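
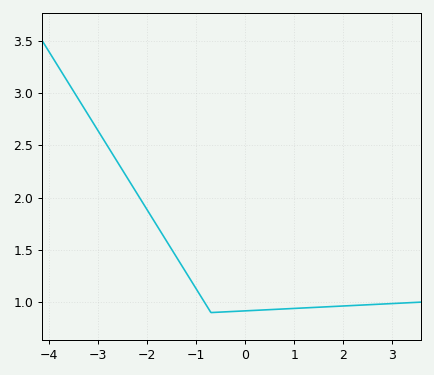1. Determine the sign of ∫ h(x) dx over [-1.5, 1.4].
positive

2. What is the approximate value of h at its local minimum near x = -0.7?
0.9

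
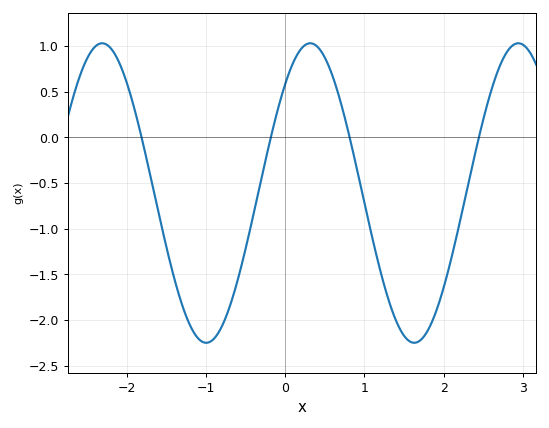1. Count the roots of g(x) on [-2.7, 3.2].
4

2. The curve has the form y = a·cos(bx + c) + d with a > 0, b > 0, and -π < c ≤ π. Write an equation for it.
y = 1.64cos(2.39x - 0.752) - 0.61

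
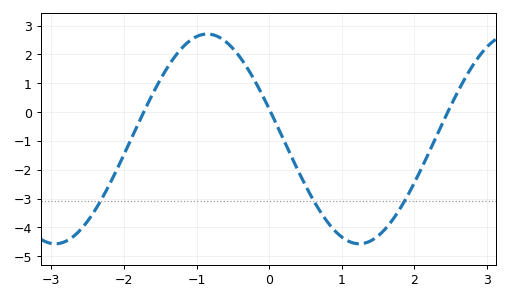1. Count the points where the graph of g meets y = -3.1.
3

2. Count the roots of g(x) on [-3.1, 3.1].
3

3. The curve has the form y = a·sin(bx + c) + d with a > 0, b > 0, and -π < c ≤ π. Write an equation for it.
y = 3.64sin(1.5x + 2.85) - 0.93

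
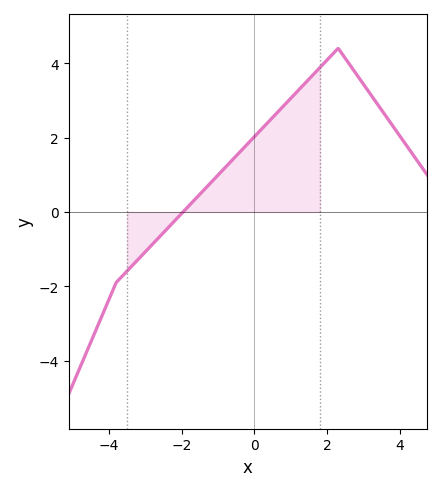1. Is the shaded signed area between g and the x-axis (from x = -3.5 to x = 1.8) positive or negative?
positive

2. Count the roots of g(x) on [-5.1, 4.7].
1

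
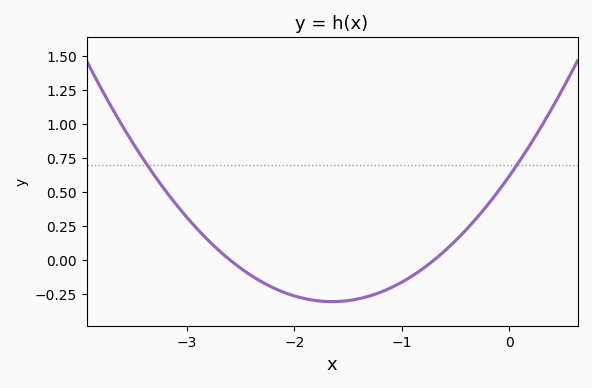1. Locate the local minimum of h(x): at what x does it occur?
-1.65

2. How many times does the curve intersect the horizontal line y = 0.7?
2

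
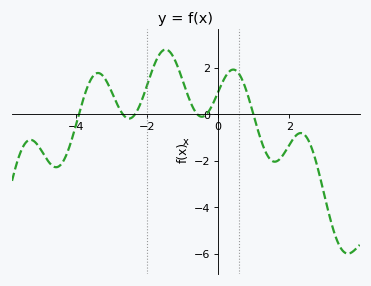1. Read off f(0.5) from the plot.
1.88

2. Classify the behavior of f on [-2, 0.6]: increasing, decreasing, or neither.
neither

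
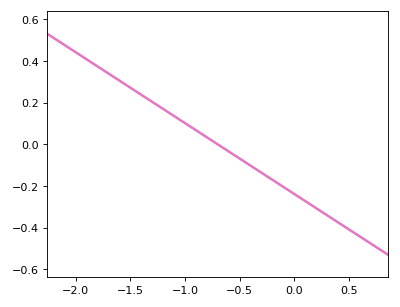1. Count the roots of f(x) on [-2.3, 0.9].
1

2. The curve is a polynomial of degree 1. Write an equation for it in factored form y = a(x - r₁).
y = -0.34(x + 0.7)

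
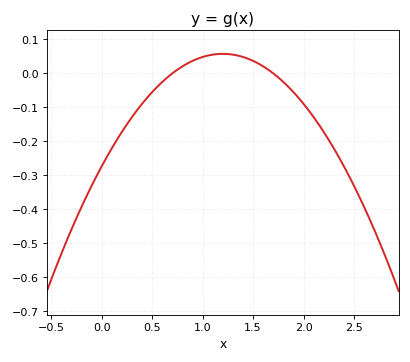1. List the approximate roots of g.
0.7, 1.7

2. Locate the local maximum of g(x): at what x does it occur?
1.2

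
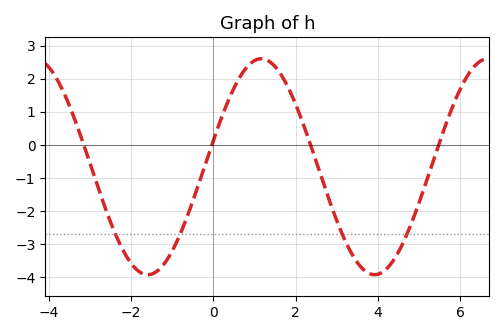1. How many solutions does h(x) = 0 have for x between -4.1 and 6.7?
4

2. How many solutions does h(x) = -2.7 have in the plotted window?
4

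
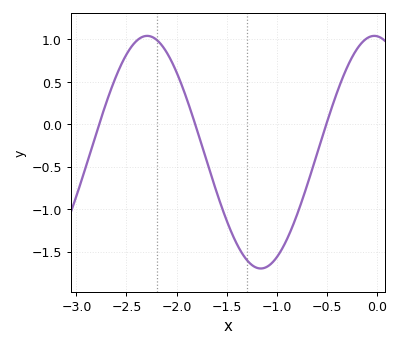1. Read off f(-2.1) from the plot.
0.848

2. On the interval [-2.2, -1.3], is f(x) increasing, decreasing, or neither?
decreasing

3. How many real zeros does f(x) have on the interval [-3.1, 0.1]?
3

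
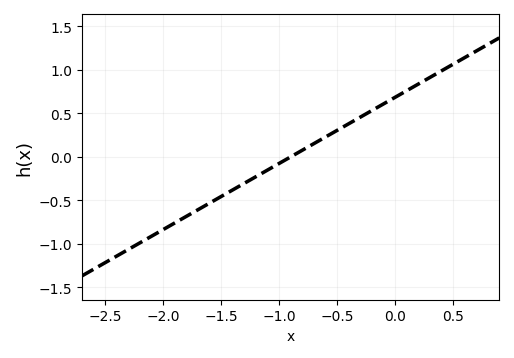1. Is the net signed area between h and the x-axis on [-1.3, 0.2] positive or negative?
positive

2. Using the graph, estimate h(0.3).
0.9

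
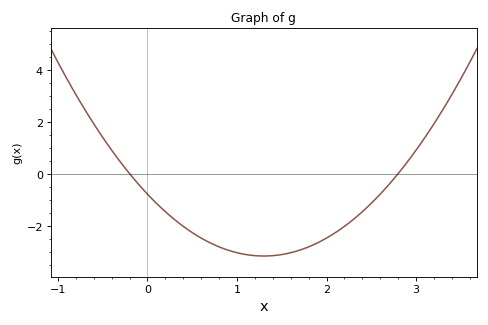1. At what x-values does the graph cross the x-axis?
-0.2, 2.8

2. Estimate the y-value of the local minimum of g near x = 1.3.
-3.2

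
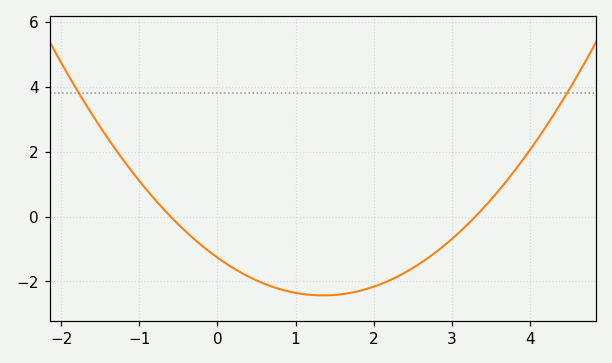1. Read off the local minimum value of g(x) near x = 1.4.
-2.4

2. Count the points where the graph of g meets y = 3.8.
2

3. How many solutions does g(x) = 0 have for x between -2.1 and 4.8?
2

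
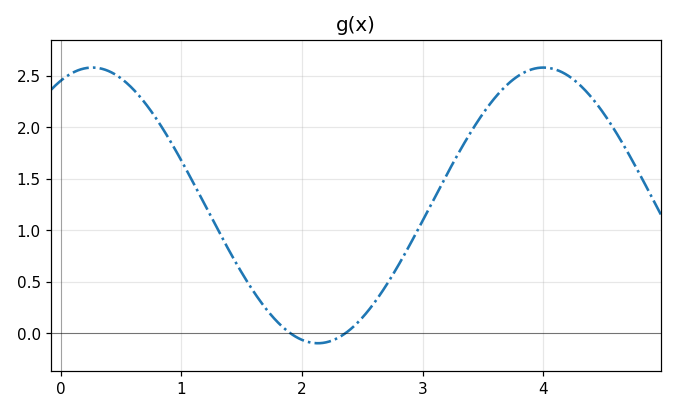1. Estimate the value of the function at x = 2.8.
0.659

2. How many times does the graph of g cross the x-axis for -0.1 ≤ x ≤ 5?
2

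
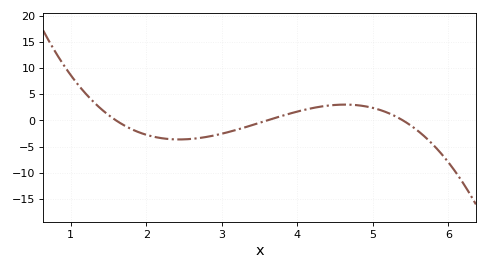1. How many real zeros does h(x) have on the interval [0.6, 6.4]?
3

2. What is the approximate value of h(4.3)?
2.5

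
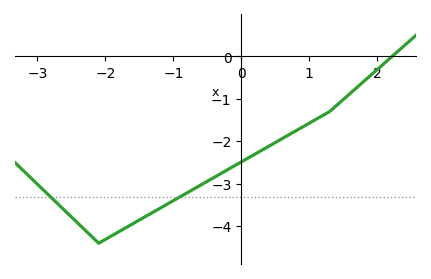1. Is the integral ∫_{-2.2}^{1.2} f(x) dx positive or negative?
negative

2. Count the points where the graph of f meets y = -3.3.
2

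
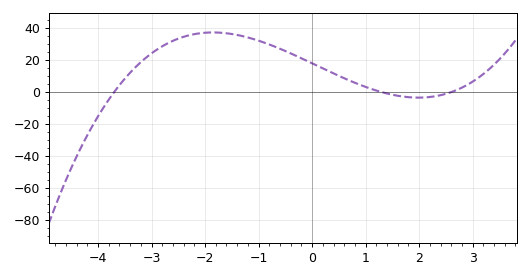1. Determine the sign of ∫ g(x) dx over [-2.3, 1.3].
positive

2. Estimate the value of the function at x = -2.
37.2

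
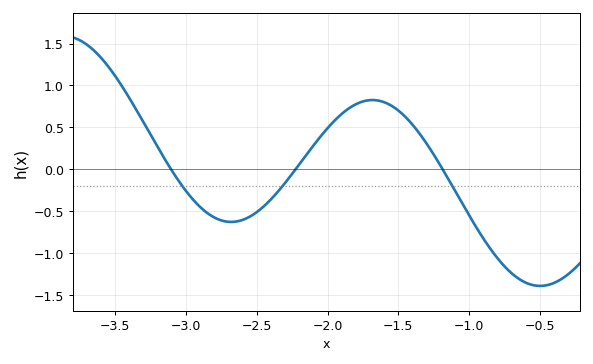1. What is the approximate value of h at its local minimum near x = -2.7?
-0.629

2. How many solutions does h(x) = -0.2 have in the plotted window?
3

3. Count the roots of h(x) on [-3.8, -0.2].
3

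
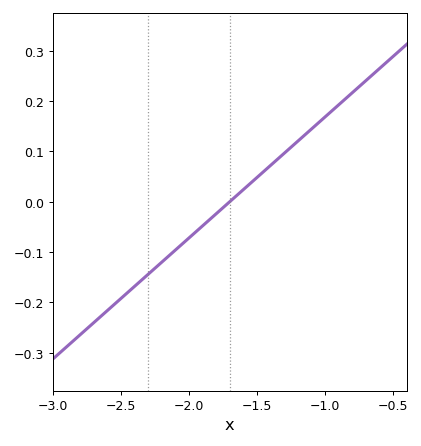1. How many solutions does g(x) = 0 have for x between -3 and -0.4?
1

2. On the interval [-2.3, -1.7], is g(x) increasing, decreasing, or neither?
increasing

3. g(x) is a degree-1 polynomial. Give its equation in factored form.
y = 0.24(x + 1.7)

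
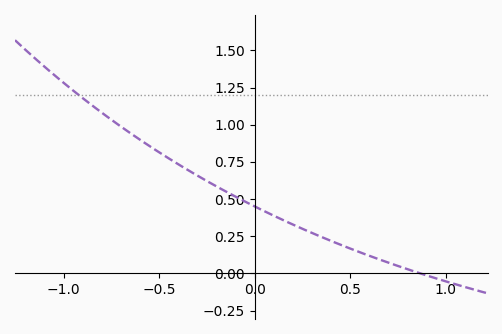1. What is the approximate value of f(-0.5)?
0.82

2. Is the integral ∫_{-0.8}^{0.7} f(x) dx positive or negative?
positive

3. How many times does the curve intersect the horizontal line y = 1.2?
1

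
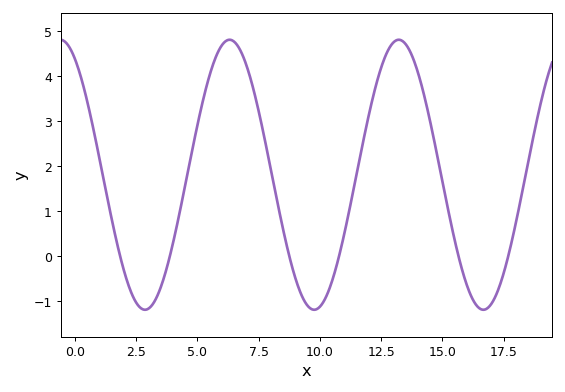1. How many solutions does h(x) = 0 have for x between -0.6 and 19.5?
6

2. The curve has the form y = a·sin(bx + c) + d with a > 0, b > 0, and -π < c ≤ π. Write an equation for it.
y = 3sin(0.91x + 2.11) + 1.81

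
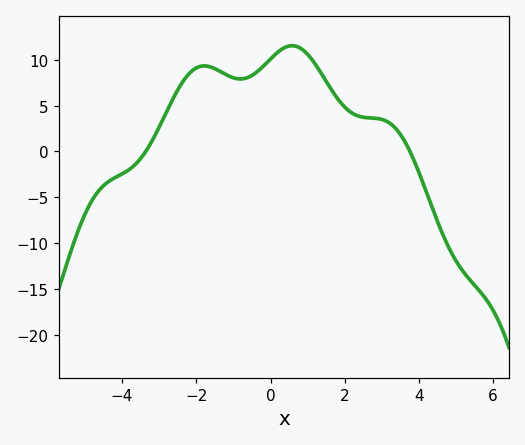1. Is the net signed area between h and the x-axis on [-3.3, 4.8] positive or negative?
positive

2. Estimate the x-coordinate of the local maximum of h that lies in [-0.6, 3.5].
0.6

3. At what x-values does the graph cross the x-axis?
-3.4, 3.8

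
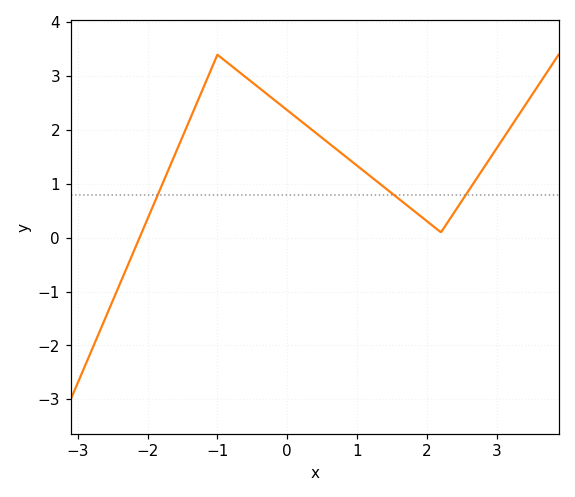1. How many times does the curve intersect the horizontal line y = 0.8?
3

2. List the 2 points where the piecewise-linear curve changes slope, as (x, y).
(-1, 3.4); (2.2, 0.1)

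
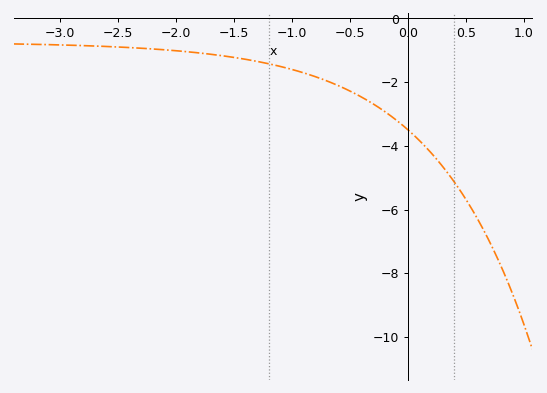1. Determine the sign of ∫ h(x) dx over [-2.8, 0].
negative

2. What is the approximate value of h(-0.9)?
-1.71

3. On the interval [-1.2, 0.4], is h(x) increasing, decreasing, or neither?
decreasing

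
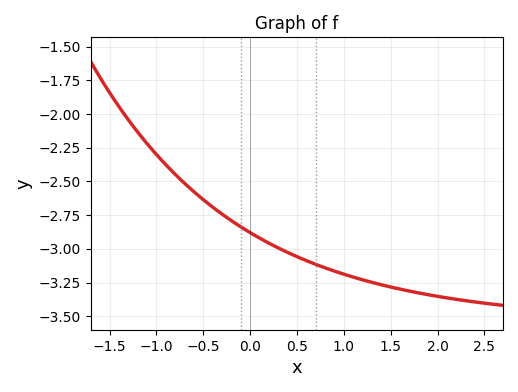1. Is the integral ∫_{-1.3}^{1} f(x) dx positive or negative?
negative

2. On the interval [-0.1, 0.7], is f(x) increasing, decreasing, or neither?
decreasing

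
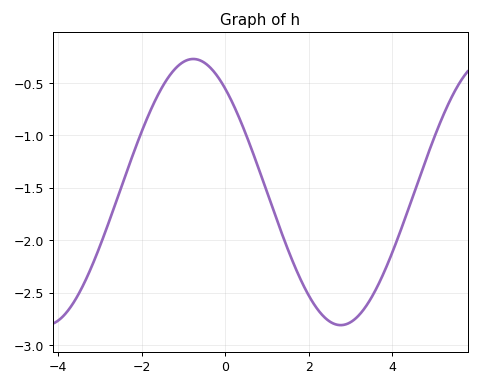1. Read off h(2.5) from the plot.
-2.8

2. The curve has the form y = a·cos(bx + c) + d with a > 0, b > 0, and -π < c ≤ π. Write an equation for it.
y = 1.27cos(0.89x + 0.68) - 1.54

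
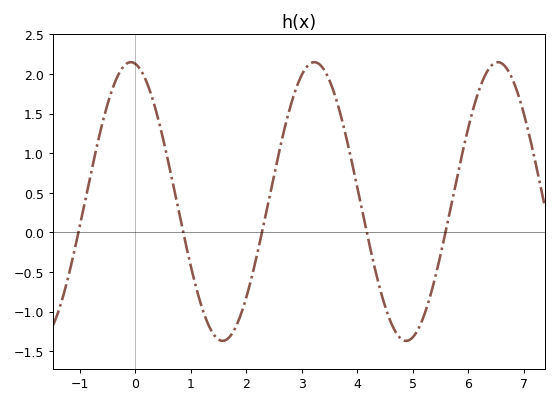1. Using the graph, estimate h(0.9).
-0.1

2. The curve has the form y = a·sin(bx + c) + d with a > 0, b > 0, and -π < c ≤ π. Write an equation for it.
y = 1.76sin(1.9x + 1.7) + 0.39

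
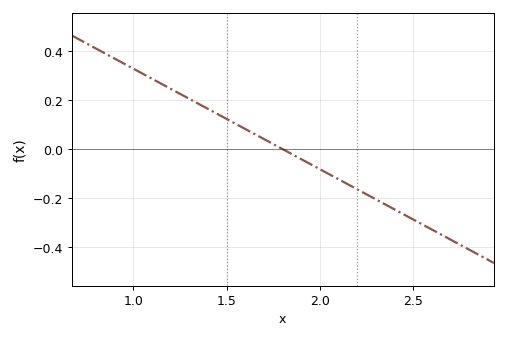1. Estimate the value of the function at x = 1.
0.328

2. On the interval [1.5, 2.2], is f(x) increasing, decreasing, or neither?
decreasing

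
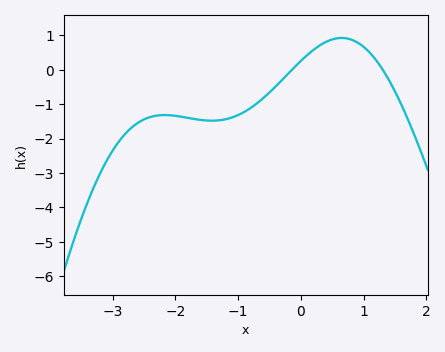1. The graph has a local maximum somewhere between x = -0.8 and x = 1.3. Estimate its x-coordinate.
0.7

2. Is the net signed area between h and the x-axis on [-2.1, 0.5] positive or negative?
negative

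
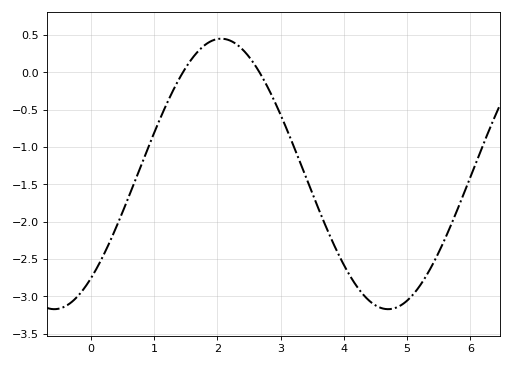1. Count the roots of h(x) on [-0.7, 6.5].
2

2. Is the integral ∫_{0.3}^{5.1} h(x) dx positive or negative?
negative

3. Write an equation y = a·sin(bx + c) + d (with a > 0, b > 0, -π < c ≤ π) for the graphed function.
y = 1.81sin(1.2x - 0.88) - 1.36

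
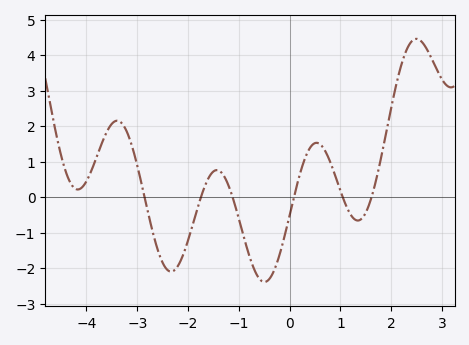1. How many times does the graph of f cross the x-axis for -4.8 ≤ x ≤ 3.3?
6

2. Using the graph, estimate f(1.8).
1.11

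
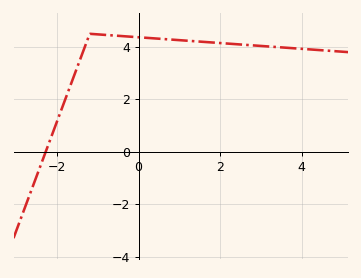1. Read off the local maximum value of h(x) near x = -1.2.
4.4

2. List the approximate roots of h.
-2.2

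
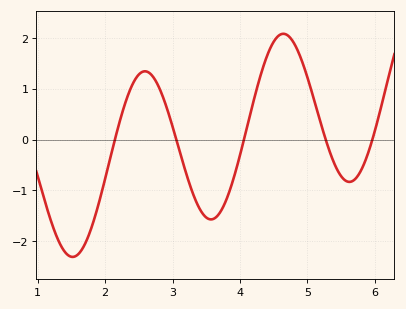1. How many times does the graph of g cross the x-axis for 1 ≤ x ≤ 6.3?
5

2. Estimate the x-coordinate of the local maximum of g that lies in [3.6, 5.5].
4.64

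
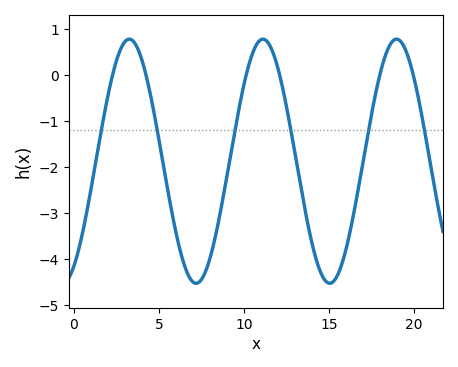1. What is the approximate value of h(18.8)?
0.765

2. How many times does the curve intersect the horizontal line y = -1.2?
6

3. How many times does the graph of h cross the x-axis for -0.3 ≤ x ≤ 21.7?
6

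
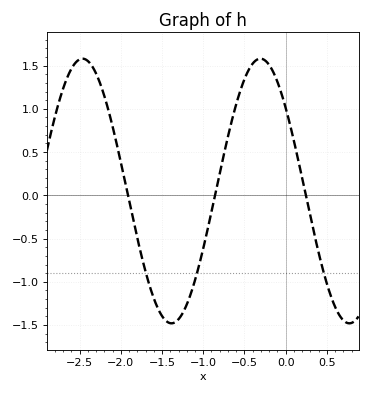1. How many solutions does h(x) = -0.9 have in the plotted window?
3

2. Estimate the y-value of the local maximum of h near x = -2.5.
1.6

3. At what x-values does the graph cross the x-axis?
-1.9, -0.9, 0.2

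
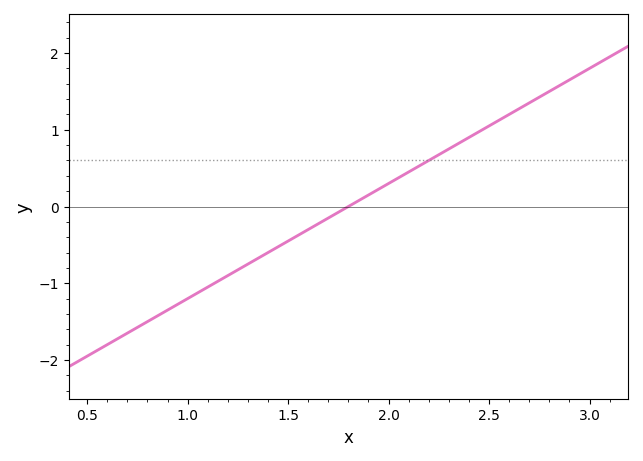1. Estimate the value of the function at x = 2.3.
0.75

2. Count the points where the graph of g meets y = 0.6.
1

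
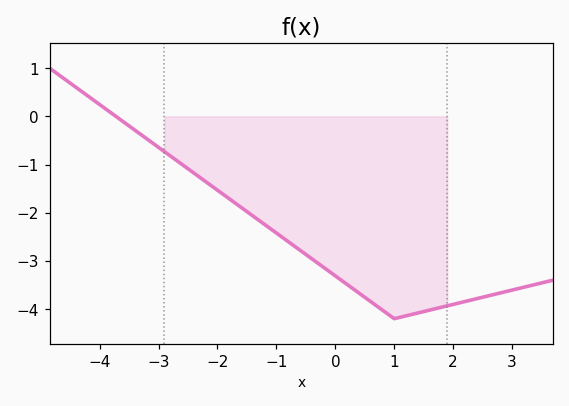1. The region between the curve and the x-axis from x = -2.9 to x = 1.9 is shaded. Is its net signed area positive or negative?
negative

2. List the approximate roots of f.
-3.8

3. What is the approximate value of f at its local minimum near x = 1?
-4.2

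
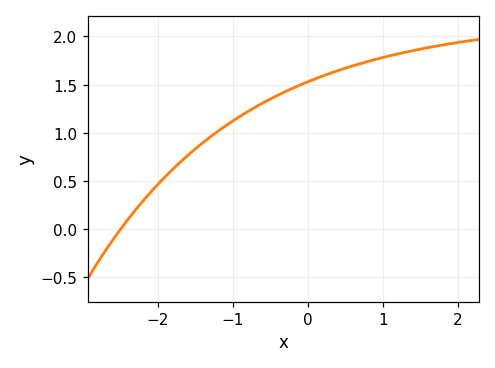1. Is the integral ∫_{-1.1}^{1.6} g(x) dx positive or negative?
positive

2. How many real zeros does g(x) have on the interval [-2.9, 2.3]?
1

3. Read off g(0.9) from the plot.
1.76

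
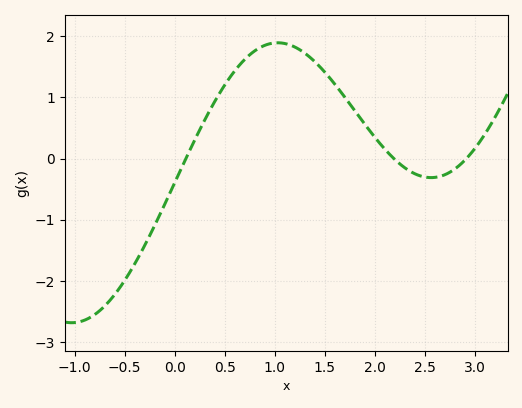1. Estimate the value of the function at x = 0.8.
1.76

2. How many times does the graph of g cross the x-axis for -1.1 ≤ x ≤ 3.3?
3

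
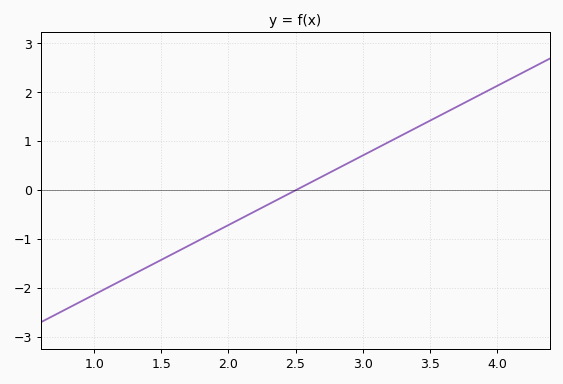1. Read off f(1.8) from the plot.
-0.994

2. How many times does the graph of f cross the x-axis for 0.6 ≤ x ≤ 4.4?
1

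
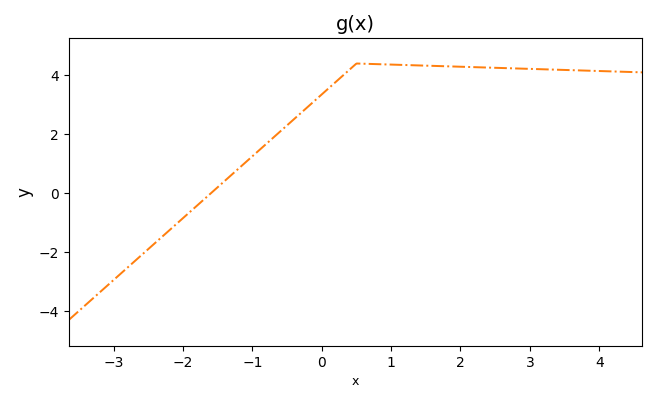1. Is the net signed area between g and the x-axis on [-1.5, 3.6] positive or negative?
positive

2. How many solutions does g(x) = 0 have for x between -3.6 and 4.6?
1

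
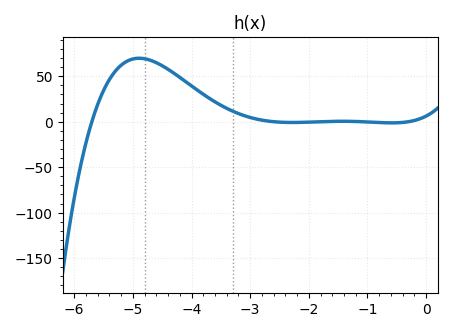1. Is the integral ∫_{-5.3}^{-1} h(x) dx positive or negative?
positive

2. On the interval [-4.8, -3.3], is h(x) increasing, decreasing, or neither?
decreasing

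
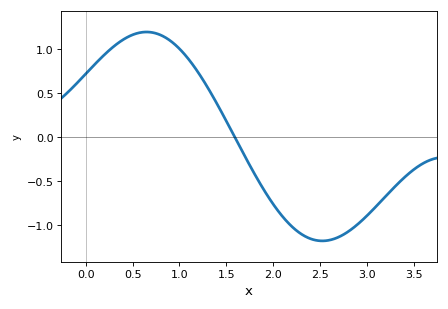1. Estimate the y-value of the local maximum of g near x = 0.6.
1.2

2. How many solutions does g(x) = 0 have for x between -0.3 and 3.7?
1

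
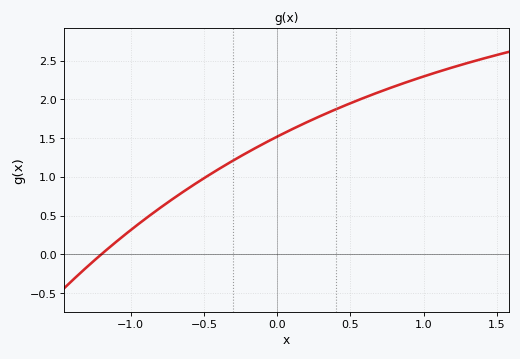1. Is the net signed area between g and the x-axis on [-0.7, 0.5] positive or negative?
positive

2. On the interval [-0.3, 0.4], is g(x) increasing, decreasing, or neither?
increasing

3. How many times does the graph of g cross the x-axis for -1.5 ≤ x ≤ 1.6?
1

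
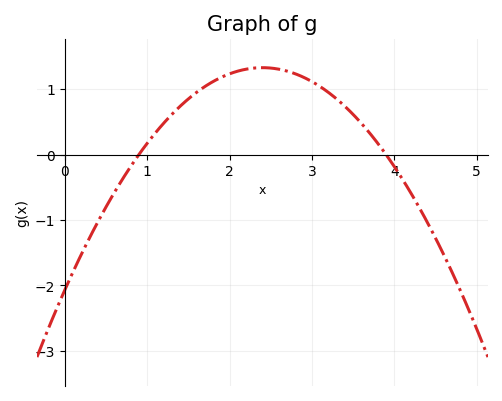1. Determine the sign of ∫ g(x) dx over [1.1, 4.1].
positive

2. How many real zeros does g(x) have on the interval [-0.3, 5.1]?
2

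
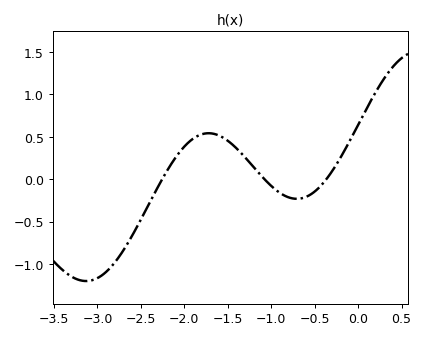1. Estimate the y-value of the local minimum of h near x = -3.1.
-1.2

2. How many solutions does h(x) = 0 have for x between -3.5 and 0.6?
3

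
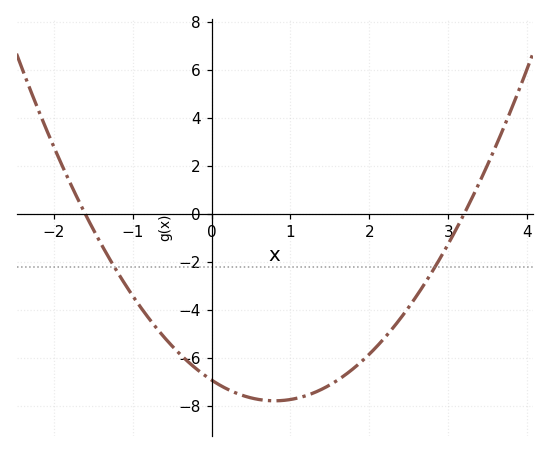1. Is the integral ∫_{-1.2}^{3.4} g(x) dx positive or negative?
negative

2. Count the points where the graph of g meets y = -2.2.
2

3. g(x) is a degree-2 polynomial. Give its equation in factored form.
y = 1.35(x + 1.6)(x - 3.2)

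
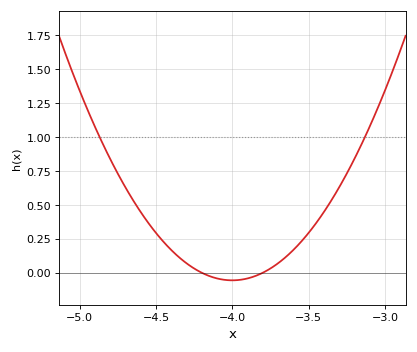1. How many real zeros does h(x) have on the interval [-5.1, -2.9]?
2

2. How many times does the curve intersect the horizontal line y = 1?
2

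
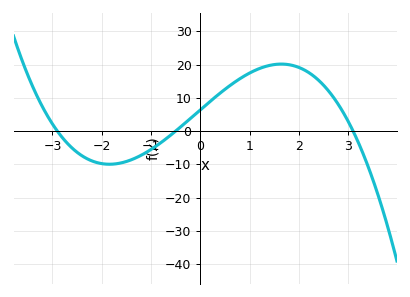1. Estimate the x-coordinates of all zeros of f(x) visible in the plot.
-2.9, -0.5, 3.1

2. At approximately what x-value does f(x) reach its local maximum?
1.64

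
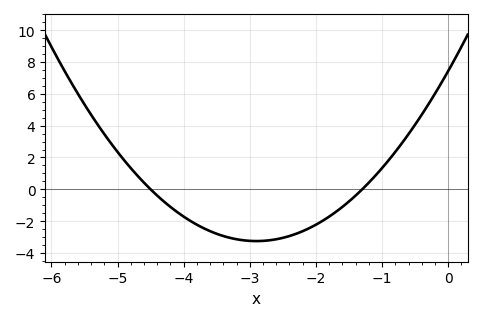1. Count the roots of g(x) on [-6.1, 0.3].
2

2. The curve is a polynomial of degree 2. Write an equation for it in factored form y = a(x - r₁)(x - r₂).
y = 1.27(x + 4.5)(x + 1.3)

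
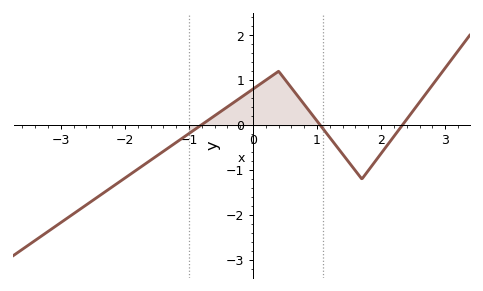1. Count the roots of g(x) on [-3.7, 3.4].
3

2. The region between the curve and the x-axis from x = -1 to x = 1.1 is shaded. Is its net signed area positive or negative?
positive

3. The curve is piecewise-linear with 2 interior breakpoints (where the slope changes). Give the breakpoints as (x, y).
(0.4, 1.2); (1.7, -1.2)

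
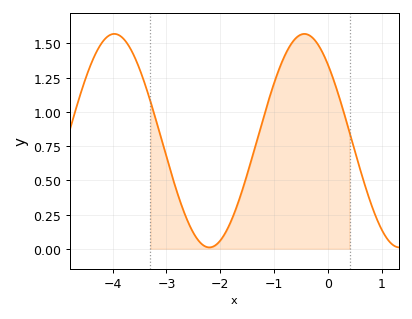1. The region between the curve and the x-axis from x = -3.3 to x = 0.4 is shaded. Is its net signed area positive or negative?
positive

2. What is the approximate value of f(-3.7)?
1.48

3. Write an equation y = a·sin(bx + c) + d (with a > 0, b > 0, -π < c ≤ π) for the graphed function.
y = 0.78sin(1.78x + 2.35) + 0.79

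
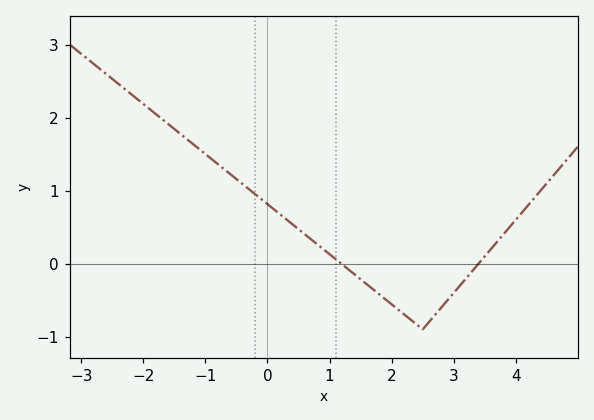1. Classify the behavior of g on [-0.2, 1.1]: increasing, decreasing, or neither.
decreasing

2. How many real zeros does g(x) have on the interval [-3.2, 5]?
2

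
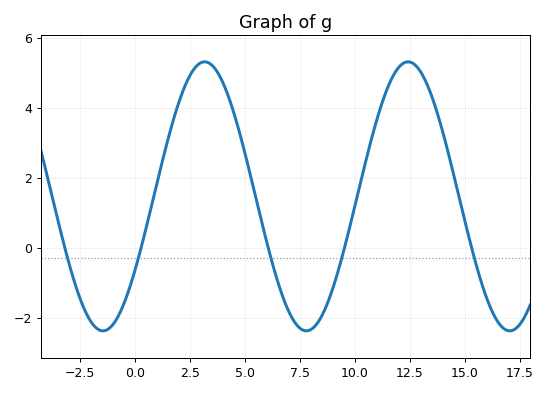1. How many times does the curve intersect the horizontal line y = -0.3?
5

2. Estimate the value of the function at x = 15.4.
-0.23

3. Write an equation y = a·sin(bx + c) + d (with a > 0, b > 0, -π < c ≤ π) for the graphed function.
y = 3.85sin(0.68x - 0.59) + 1.47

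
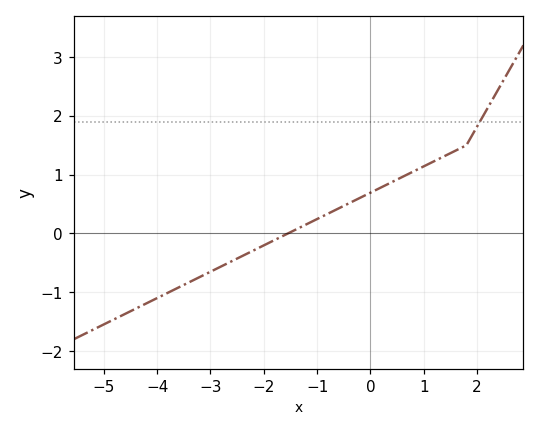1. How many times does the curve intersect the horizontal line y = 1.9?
1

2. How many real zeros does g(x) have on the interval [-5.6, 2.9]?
1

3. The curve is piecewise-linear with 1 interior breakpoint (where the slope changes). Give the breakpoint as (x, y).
(1.8, 1.5)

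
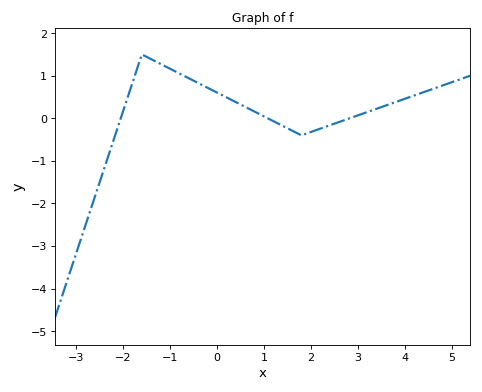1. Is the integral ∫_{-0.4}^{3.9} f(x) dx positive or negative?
positive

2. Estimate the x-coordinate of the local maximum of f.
-1.6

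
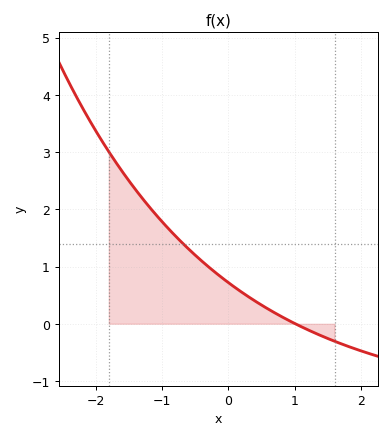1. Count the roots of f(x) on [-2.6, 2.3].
1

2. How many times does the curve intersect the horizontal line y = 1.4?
1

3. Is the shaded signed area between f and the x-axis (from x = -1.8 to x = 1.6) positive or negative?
positive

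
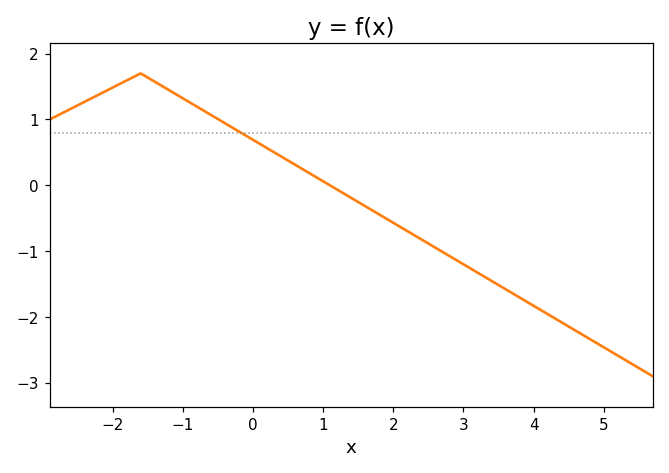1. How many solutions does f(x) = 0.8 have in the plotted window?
1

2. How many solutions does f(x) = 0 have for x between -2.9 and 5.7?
1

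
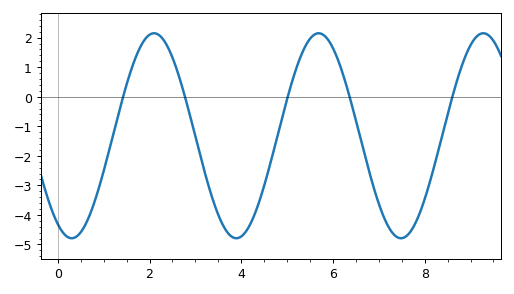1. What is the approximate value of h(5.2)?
0.958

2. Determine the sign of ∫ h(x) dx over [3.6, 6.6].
negative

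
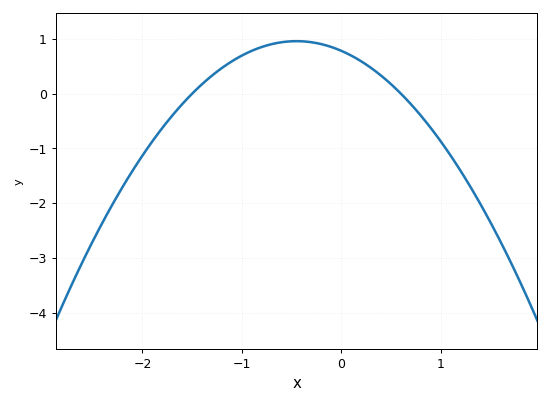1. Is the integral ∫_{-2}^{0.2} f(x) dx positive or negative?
positive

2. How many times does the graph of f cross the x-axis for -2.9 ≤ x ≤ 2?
2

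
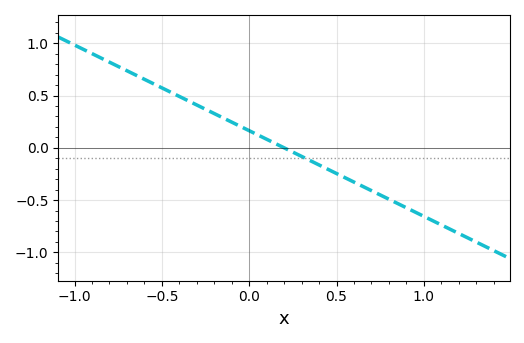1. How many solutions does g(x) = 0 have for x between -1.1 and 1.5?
1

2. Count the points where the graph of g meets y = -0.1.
1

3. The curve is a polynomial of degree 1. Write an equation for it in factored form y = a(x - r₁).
y = -0.82(x - 0.2)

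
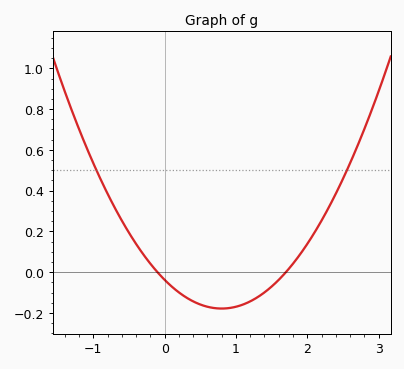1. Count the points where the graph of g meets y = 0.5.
2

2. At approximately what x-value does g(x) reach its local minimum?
0.8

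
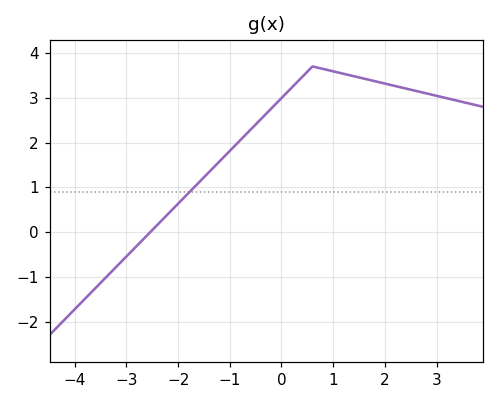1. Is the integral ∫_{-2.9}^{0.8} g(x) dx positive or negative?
positive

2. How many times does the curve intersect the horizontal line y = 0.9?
1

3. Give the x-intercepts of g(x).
-2.6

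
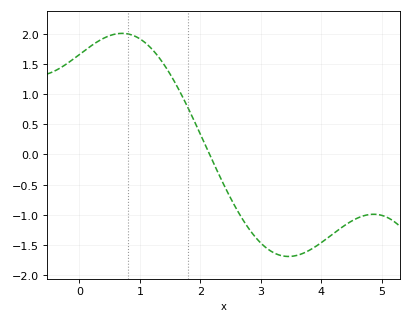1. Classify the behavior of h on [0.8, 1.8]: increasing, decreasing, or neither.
decreasing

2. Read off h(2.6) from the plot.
-0.9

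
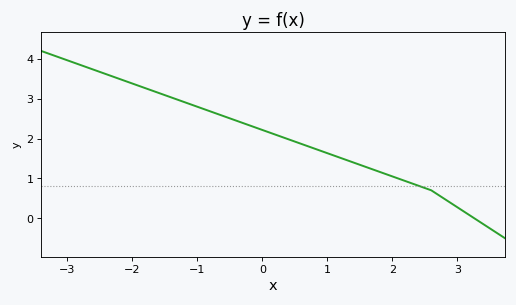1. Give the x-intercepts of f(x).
3.3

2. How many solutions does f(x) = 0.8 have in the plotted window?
1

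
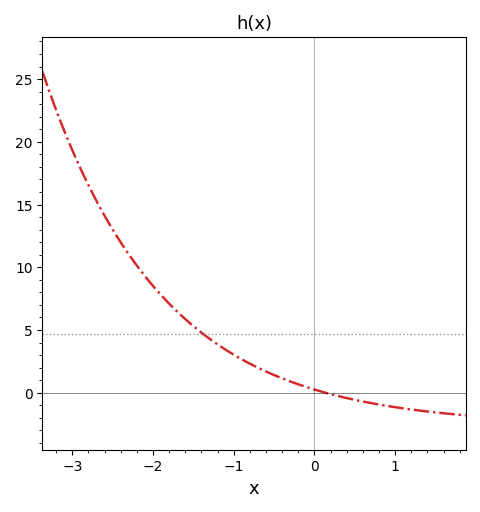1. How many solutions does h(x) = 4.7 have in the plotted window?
1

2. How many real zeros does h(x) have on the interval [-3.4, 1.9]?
1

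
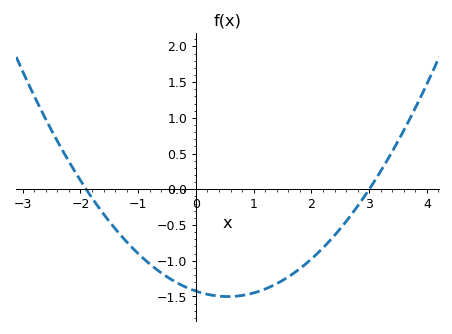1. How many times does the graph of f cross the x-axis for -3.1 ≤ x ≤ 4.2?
2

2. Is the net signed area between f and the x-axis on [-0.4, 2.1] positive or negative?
negative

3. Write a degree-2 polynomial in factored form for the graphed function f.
y = 0.25(x + 1.9)(x - 3)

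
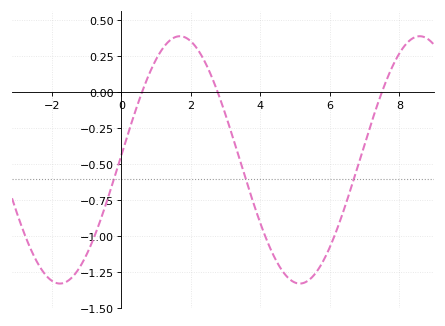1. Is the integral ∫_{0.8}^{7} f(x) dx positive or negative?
negative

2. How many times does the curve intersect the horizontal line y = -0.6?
3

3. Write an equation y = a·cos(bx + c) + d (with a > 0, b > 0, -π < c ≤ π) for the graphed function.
y = 0.86cos(0.91x - 1.53) - 0.47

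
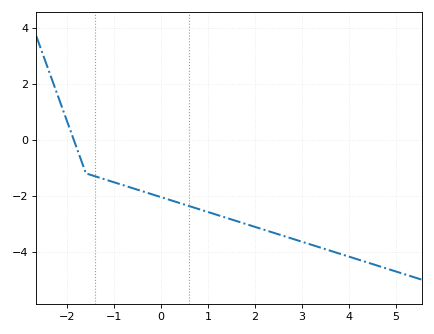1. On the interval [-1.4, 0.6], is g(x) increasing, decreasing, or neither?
decreasing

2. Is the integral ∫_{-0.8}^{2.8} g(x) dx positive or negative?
negative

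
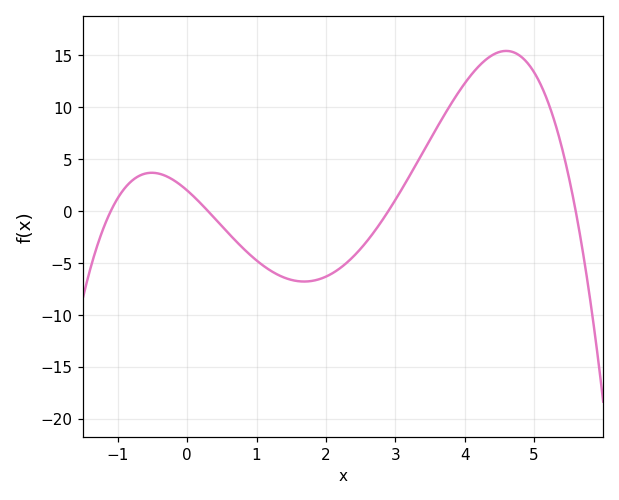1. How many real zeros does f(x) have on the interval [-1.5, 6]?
4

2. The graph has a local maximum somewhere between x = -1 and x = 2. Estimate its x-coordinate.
-0.511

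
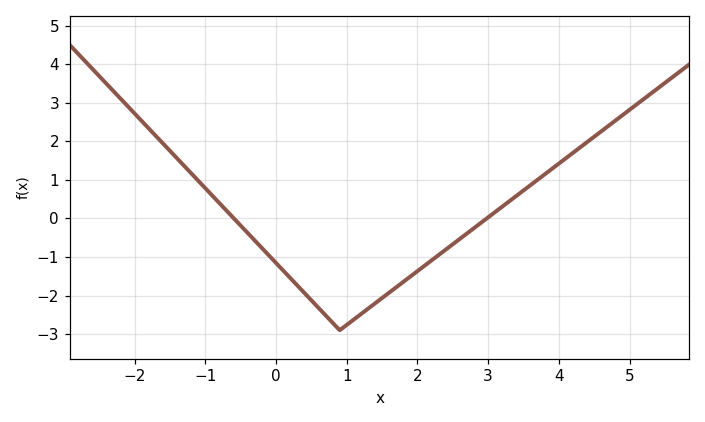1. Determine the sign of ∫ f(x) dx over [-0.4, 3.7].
negative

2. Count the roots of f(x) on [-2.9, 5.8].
2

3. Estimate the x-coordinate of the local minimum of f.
0.8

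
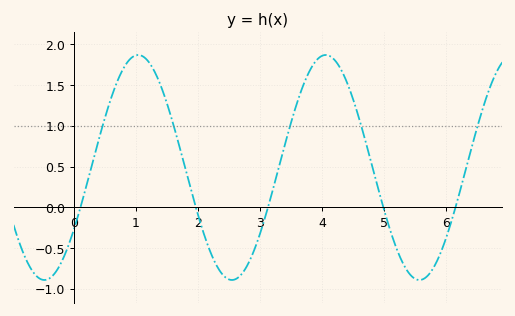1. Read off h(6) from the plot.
-0.362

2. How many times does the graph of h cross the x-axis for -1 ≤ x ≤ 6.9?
5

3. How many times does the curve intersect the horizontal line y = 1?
5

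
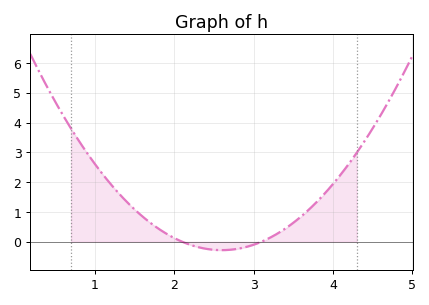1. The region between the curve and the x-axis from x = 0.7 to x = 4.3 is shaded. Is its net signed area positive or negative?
positive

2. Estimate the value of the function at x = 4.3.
3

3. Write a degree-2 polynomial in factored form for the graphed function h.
y = 1.13(x - 2.1)(x - 3.1)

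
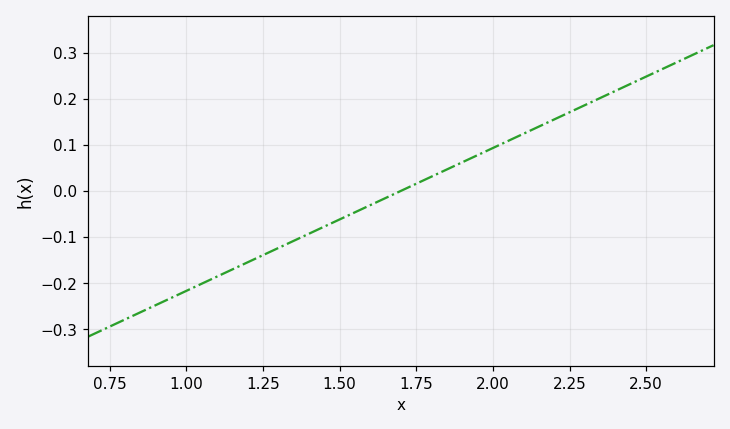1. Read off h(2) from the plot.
0.093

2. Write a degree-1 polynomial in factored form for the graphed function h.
y = 0.31(x - 1.7)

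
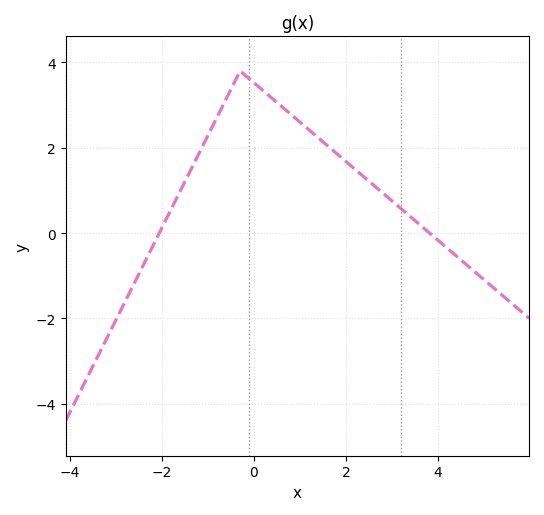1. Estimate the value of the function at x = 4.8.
-0.909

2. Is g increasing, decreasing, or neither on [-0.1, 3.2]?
decreasing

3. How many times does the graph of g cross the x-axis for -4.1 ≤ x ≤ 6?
2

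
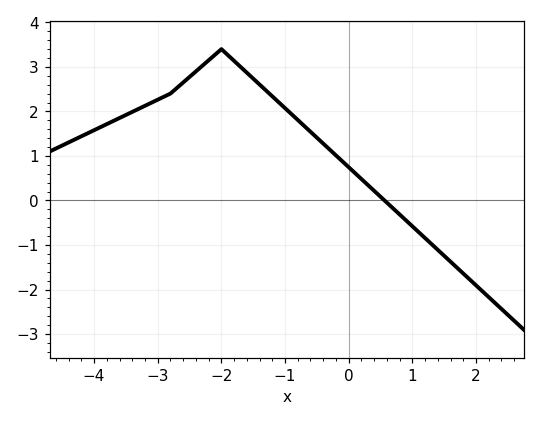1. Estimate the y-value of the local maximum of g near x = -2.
3.4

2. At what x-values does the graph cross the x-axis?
0.6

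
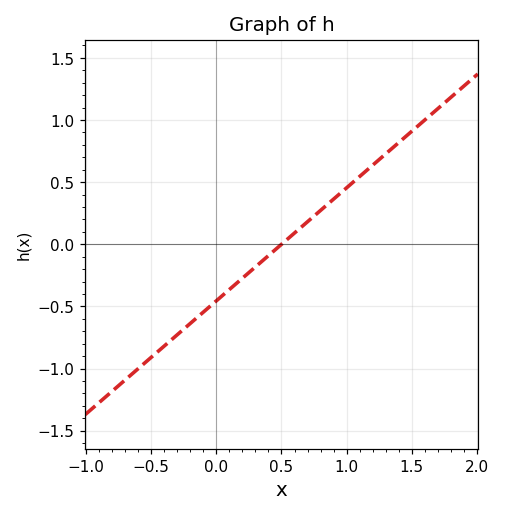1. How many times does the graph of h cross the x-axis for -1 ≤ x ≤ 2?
1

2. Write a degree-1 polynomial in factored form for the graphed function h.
y = 0.91(x - 0.5)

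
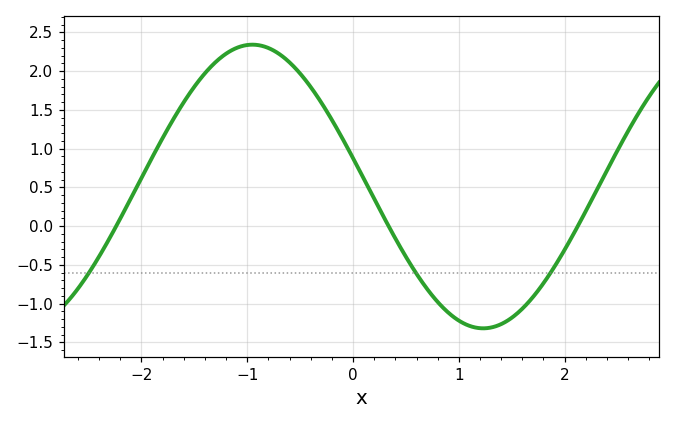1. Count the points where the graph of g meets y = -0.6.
3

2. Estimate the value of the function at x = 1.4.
-1.27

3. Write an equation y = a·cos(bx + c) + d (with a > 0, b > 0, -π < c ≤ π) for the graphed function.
y = 1.83cos(1.44x + 1.37) + 0.51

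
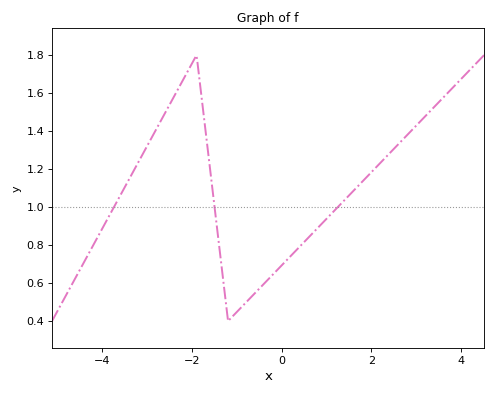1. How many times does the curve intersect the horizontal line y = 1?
3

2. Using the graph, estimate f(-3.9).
0.94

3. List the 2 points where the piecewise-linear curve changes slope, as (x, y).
(-1.9, 1.8); (-1.2, 0.4)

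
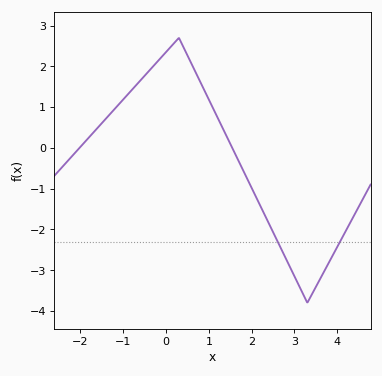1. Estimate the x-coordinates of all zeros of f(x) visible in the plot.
-2.02, 1.55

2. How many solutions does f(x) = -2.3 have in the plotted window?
2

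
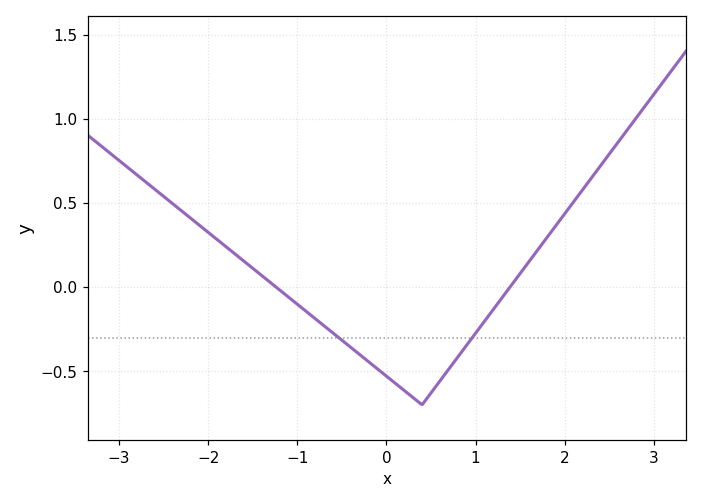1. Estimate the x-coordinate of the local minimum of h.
0.4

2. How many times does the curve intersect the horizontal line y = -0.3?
2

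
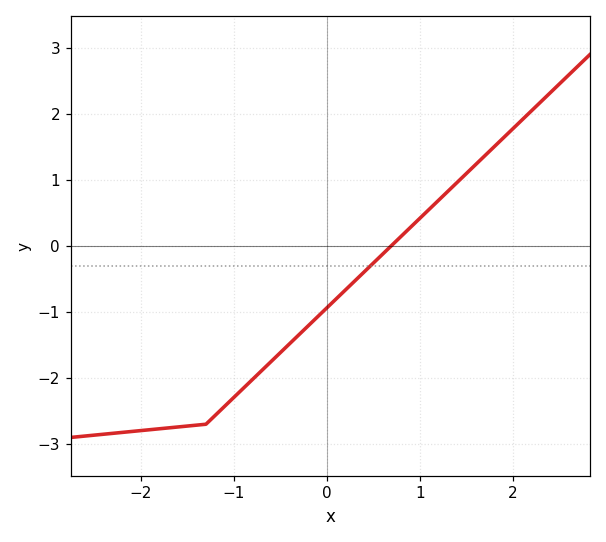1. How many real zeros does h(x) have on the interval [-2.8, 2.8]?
1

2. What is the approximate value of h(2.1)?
1.9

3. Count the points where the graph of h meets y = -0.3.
1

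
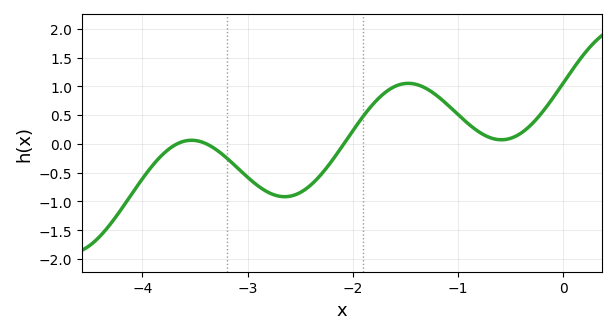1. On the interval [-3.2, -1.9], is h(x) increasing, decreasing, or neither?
neither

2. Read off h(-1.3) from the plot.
0.95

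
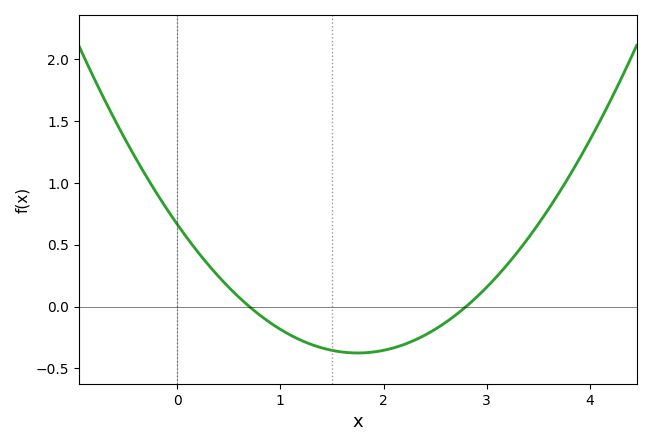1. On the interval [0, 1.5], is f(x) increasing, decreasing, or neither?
decreasing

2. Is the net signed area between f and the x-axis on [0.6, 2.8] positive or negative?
negative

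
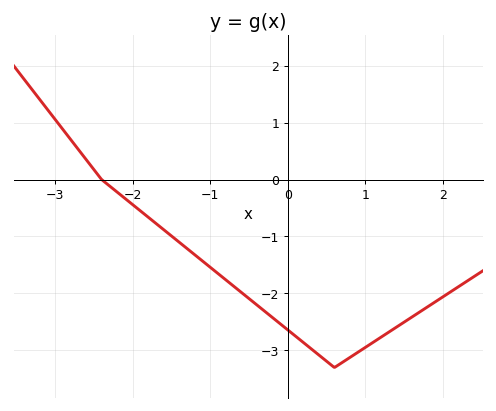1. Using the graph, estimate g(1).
-2.94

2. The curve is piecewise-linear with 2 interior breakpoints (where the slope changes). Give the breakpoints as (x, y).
(-2.4, 0); (0.6, -3.3)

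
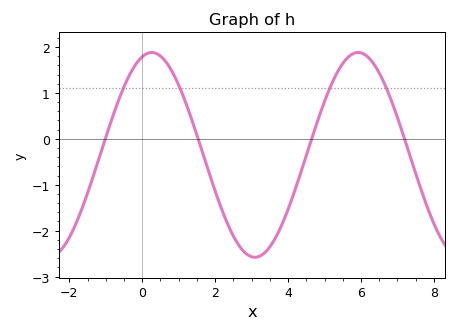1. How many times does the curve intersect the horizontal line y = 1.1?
4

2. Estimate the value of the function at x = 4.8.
0.4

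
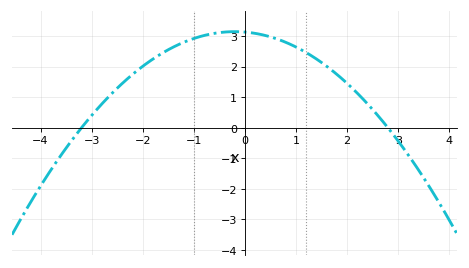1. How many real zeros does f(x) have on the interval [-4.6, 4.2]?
2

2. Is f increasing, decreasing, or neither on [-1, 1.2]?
neither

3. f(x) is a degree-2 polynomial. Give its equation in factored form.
y = -0.35(x + 3.2)(x - 2.8)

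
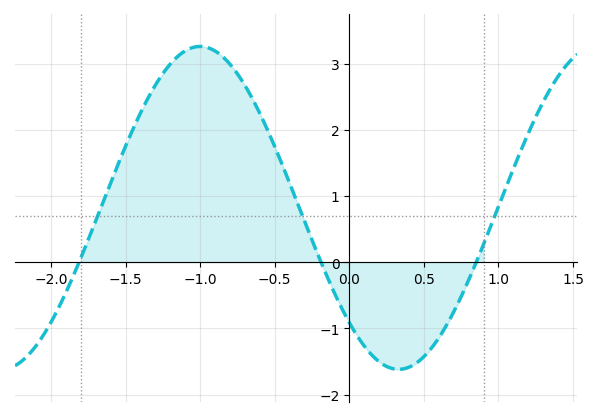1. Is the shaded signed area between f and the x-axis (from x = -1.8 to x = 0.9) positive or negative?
positive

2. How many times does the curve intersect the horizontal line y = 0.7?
3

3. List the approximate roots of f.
-1.81, -0.19, 0.851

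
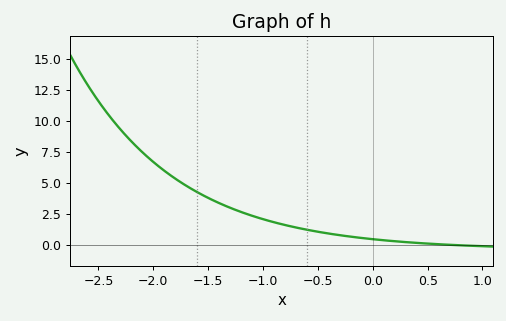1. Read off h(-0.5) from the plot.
1.06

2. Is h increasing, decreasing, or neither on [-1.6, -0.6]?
decreasing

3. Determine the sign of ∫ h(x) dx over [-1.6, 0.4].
positive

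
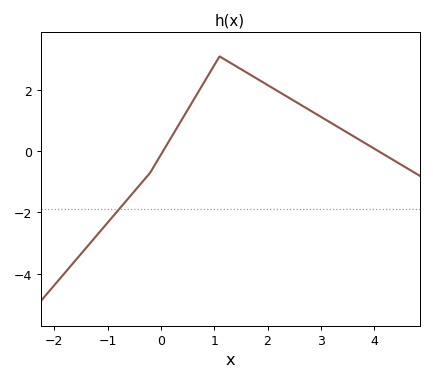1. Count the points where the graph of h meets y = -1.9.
1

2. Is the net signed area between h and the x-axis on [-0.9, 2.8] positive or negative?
positive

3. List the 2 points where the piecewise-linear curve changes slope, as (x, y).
(-0.2, -0.7); (1.1, 3.1)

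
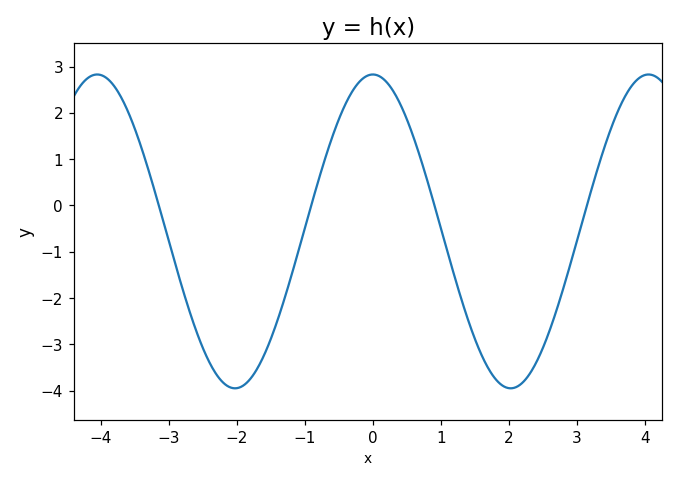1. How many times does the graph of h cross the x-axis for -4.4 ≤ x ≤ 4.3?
4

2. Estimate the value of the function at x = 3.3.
0.8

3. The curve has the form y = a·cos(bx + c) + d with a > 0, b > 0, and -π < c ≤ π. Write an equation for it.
y = 3.39cos(1.6x + 0) - 0.56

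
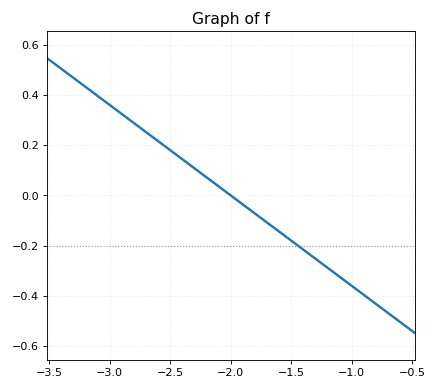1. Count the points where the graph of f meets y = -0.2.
1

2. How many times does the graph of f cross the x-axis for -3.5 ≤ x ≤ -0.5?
1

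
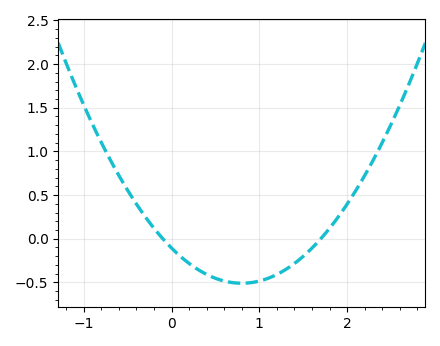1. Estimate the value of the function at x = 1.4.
-0.284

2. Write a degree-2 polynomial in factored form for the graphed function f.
y = 0.63(x + 0.1)(x - 1.7)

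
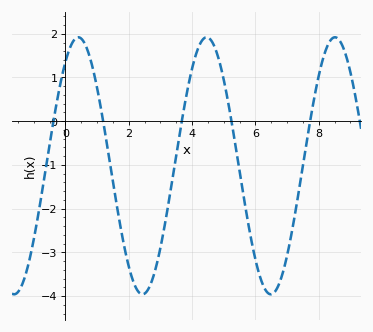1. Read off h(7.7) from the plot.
-0.1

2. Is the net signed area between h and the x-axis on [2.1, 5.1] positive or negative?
negative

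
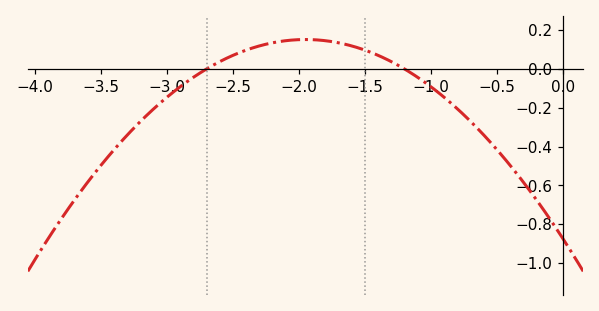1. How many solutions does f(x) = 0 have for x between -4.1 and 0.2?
2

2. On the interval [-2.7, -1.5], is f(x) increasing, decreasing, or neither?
neither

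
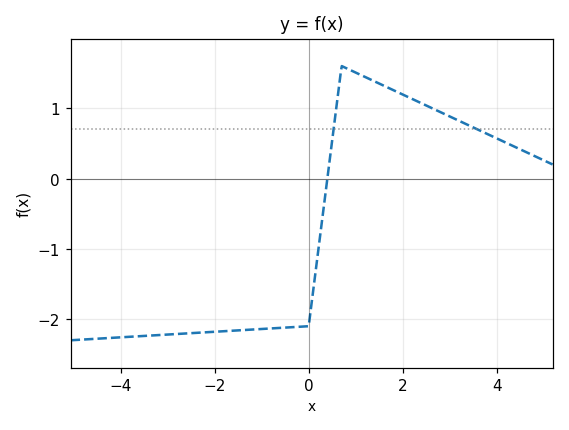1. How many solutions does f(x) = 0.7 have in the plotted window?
2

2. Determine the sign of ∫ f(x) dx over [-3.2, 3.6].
negative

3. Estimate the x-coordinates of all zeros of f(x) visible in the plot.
0.4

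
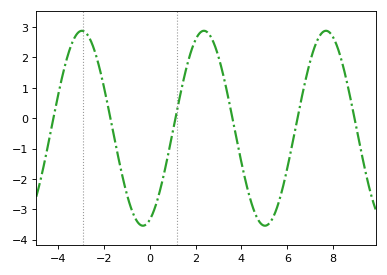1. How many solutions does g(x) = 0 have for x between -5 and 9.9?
6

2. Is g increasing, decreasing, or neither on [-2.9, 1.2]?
neither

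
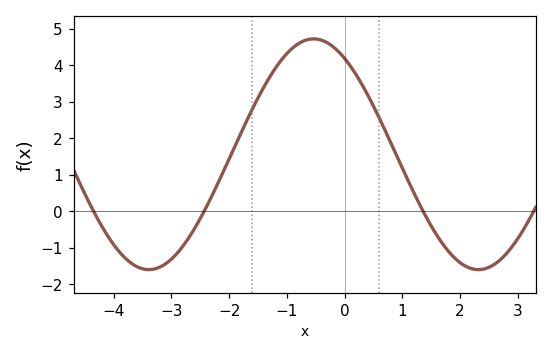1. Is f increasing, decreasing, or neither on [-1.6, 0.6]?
neither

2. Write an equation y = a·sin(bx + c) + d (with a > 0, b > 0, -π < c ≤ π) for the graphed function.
y = 3.16sin(1.1x + 2.2) + 1.56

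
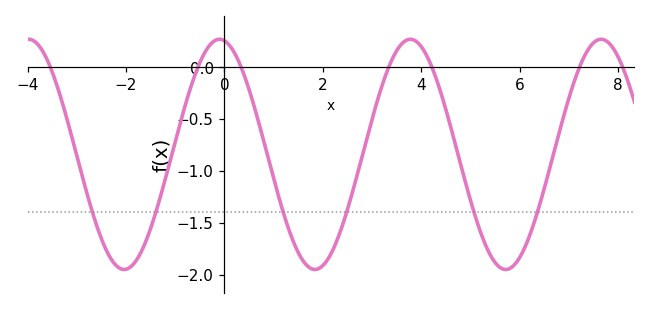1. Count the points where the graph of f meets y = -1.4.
6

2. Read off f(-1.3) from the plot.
-1.25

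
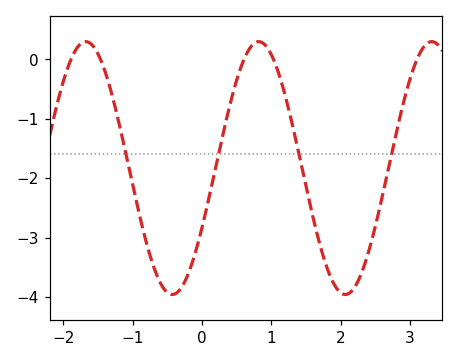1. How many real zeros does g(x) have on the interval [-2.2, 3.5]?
5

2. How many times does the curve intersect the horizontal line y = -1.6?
4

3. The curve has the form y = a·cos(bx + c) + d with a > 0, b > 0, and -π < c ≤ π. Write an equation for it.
y = 2.13cos(2.5x - 2.1) - 1.83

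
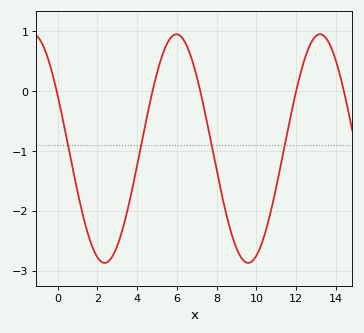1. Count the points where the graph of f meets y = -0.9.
4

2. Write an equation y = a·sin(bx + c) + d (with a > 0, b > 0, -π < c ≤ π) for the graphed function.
y = 1.91sin(0.87x + 2.7) - 0.96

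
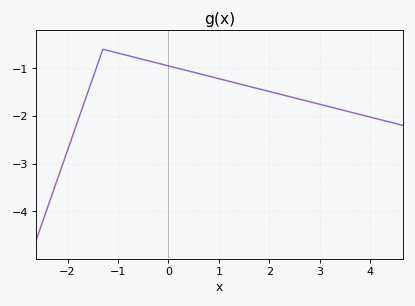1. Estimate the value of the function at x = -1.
-0.7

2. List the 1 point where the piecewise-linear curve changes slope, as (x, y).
(-1.3, -0.6)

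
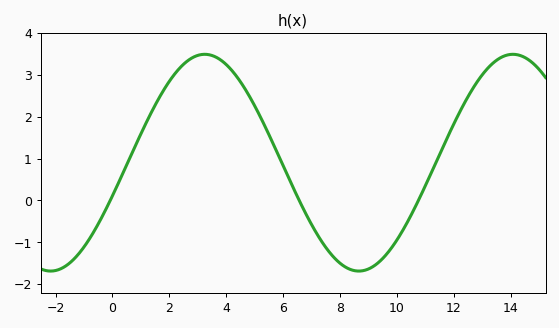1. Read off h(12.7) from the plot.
2.71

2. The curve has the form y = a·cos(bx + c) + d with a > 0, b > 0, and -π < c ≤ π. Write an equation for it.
y = 2.59cos(0.58x - 1.88) + 0.9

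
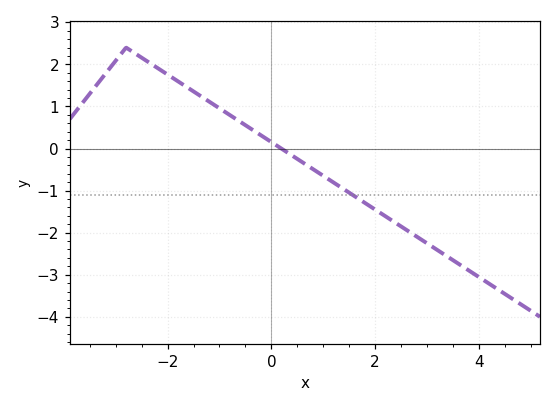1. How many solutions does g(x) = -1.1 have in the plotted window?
1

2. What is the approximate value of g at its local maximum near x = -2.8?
2.4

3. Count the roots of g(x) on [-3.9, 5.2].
1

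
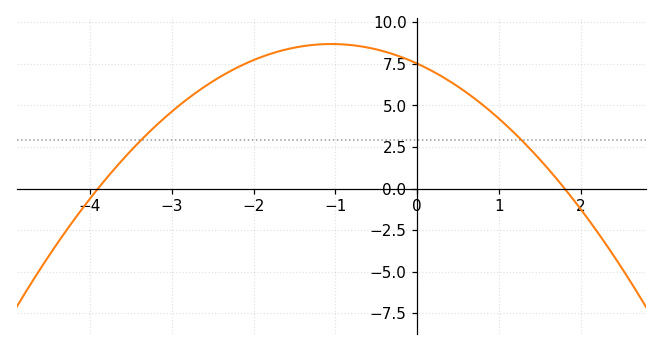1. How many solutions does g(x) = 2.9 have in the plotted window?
2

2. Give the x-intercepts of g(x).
-4, 1.8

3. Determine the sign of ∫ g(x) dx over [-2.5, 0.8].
positive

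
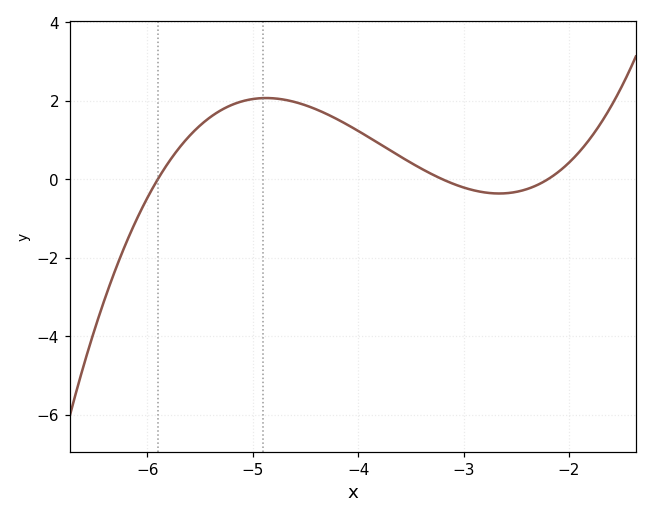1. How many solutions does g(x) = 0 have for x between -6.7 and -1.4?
3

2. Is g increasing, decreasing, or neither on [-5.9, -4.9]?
increasing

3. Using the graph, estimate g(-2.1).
0.188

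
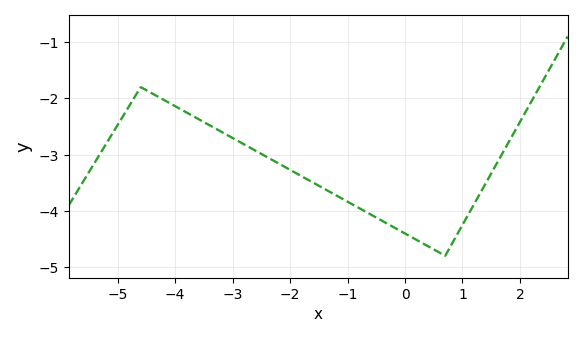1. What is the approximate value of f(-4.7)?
-2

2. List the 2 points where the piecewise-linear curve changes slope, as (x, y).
(-4.6, -1.8); (0.7, -4.8)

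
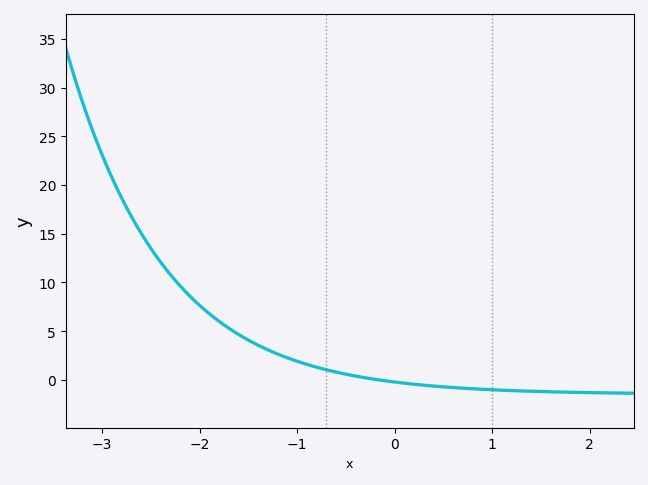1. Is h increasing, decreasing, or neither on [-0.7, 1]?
decreasing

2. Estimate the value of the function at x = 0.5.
-0.5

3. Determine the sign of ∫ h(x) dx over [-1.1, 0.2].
positive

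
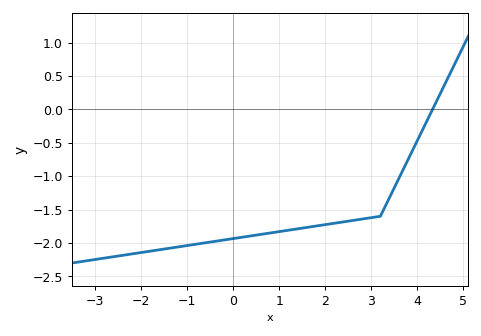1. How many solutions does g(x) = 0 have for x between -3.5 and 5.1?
1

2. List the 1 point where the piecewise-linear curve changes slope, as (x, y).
(3.2, -1.6)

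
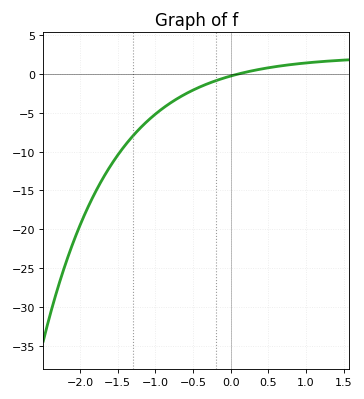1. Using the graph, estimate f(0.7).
1.1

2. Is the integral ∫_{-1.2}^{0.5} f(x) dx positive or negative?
negative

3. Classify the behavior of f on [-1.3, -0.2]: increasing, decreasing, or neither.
increasing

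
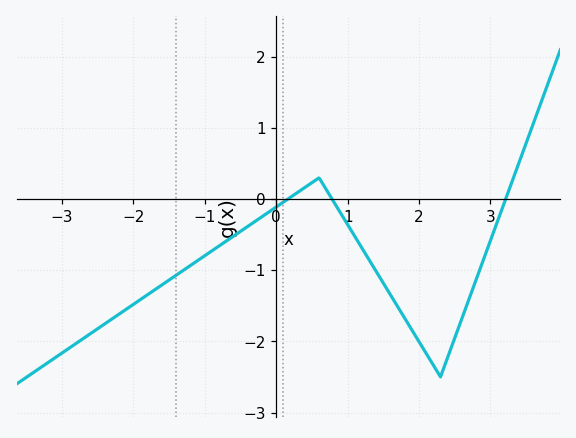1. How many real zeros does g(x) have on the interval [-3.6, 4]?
3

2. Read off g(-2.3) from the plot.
-1.68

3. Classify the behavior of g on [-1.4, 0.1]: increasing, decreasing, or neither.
increasing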